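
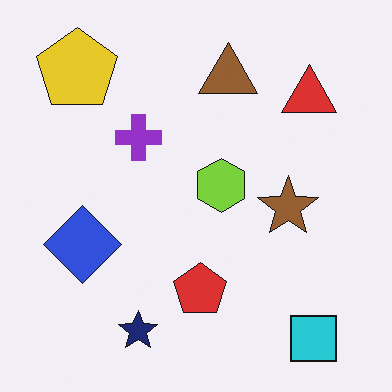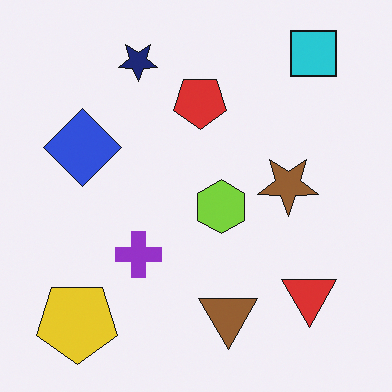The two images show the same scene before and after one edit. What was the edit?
Flipped vertically (top ↔ bottom).

The cyan square is in the bottom-right of the first image and the top-right of the second — shapes on opposite sides of the horizontal midline have swapped in a mirror flip.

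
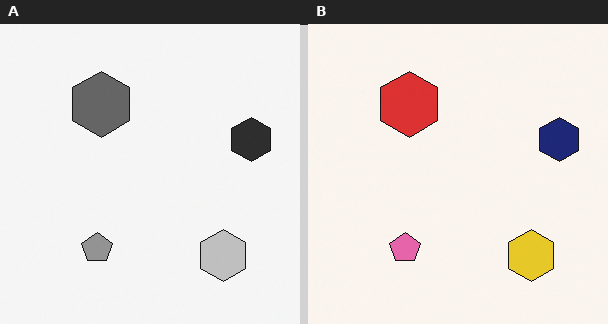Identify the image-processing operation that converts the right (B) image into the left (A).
The transformation is: converted to grayscale.

All color is removed — every shape is now a shade of grey.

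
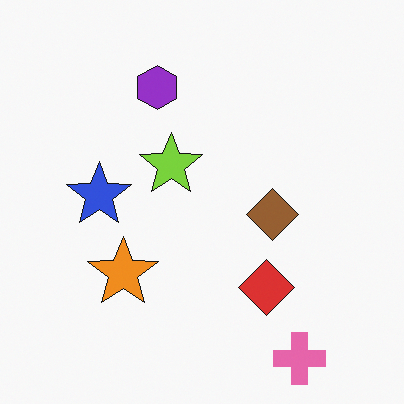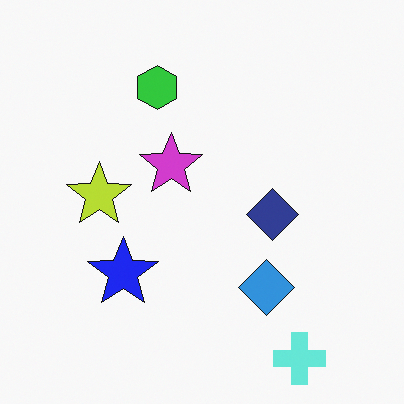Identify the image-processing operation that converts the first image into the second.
This is the original image hue-shifted through roughly half the color wheel.

Every shape's color has rotated by the same amount around the hue wheel — a uniform hue shift.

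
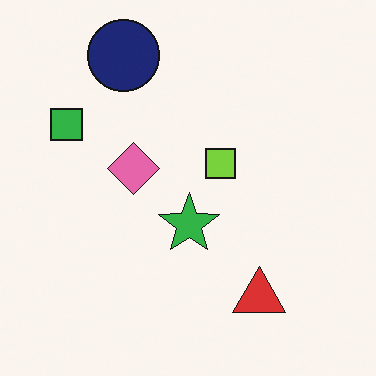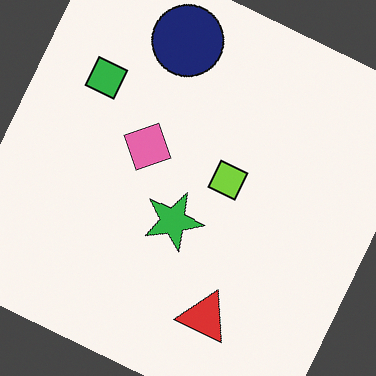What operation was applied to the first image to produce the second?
It was rotated clockwise by a clearly visible amount.

Every shape is tilted by the same angle and the image corners show triangular fill wedges — a whole-image rotation by a non-right angle.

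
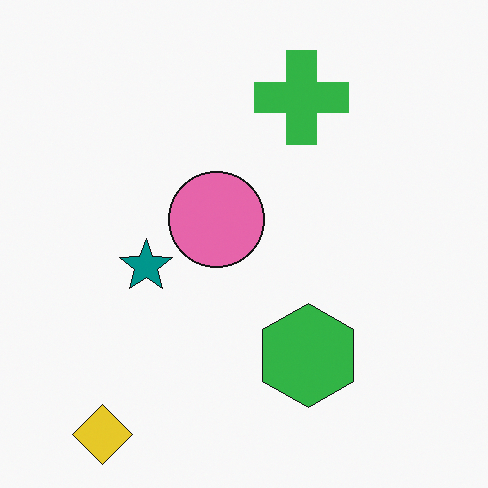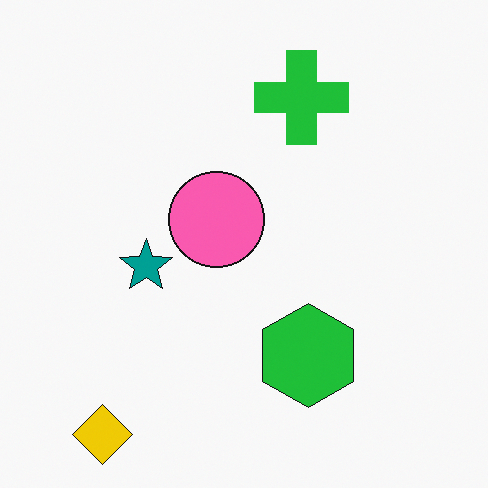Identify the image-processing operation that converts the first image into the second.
The image was slightly oversaturated.

All colors are more vivid — a global saturation change.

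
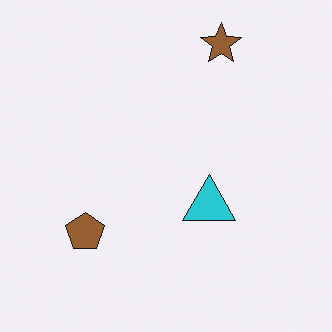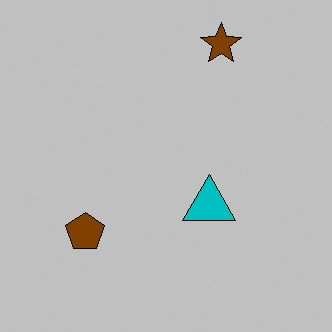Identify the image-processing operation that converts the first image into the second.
This is the original image aggressively posterized.

Each flat color has snapped to a coarser quantized level — most visibly, the near-white background has dropped to a flat grey.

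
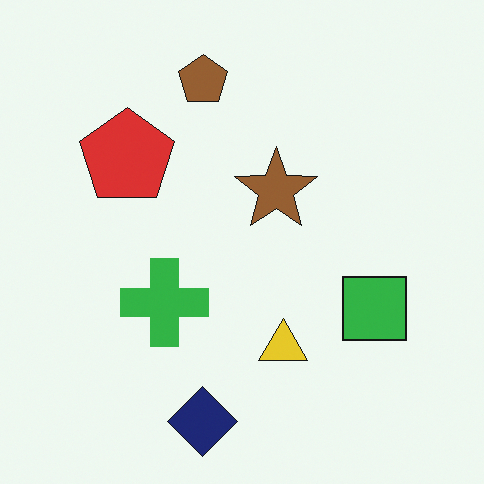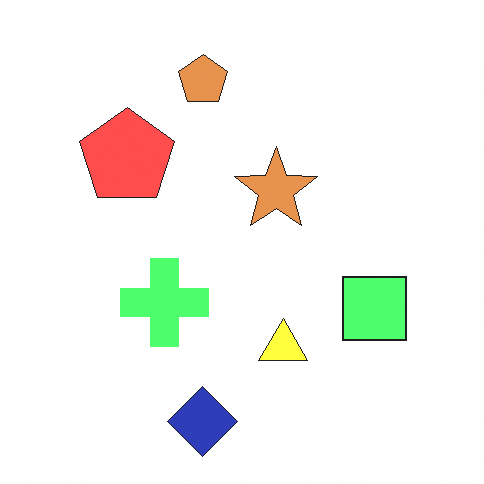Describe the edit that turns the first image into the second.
The second image is the first noticeably brightened.

Every pixel — background and shapes alike — is uniformly brightened.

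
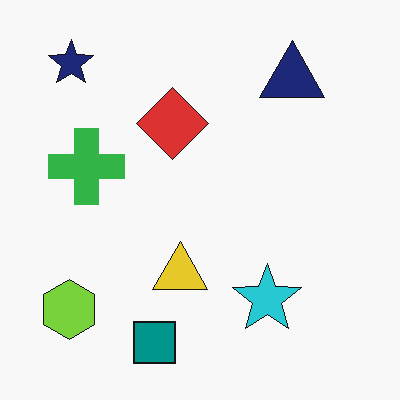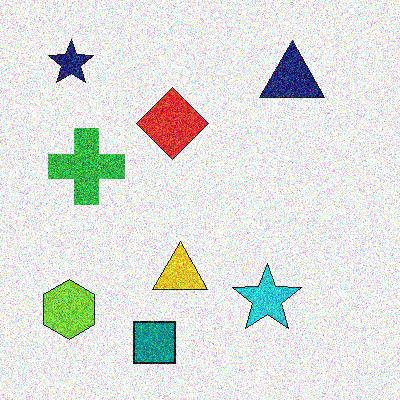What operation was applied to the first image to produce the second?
The second image is the first degraded with strong gaussian noise.

Random speckle covers the whole image, including the flat background.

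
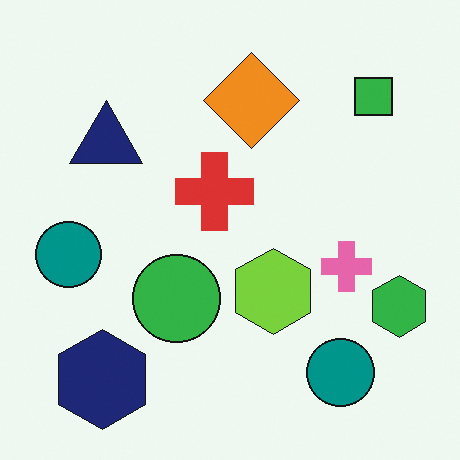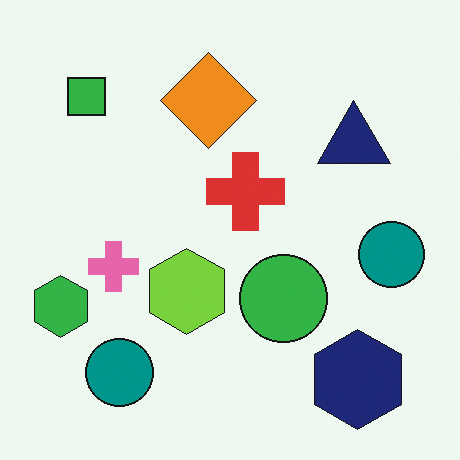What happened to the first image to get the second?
The image was flipped horizontally (left ↔ right).

The green hexagon is in the right of the first image and the left of the second — shapes on opposite sides of the vertical midline have swapped in a mirror flip.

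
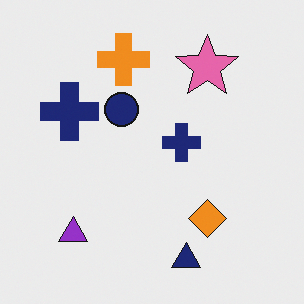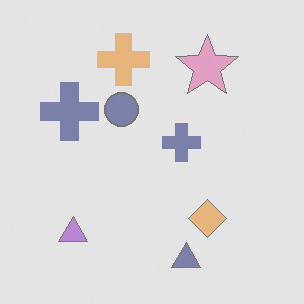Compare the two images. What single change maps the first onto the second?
The second image is the first given much lower contrast.

Tones are pushed toward mid-grey across the whole image — a global contrast change.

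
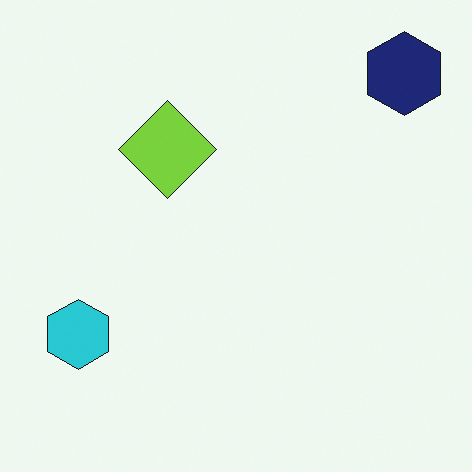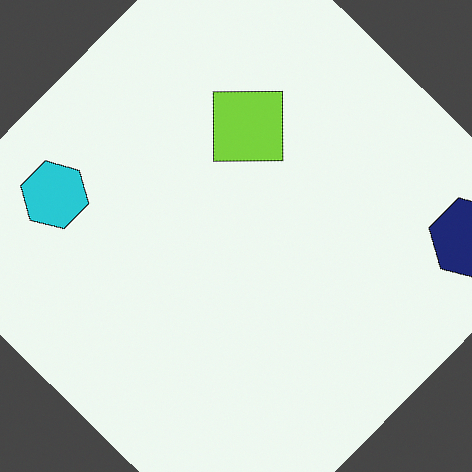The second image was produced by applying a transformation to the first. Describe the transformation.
Rotated clockwise by a large amount — several tens of degrees.

Every shape is tilted by the same angle and the image corners show triangular fill wedges — a whole-image rotation by a non-right angle.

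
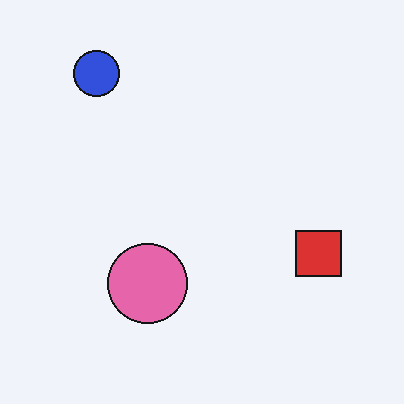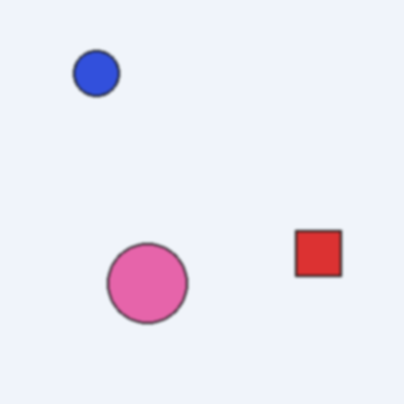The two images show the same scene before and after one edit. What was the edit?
The transformation is: slightly softened.

Shape edges and outlines are uniformly softened across the whole image.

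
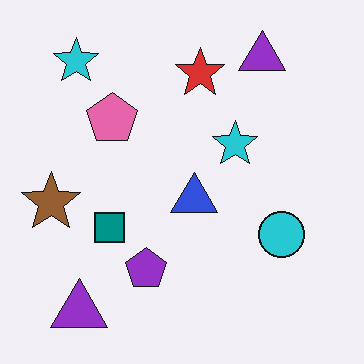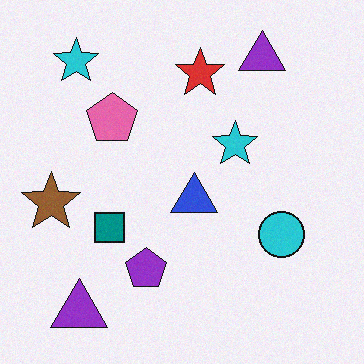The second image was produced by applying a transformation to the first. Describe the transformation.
Degraded with subtle gaussian noise.

Random speckle covers the whole image, including the flat background.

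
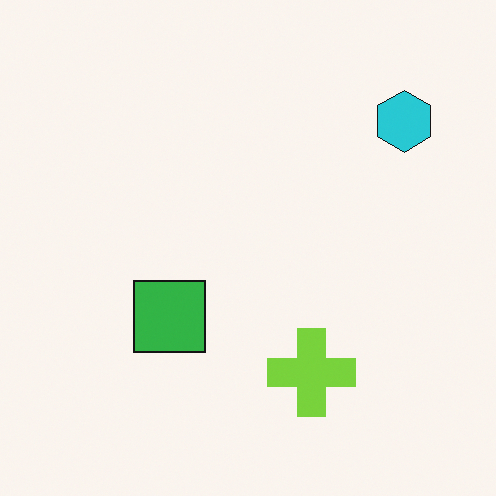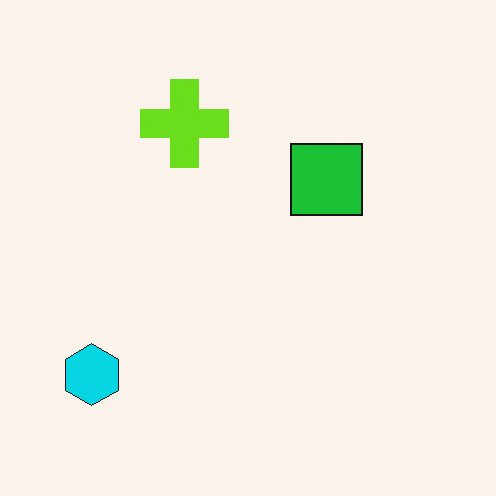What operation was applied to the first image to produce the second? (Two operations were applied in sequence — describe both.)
It was rotated 180°, then slightly oversaturated.

The cyan hexagon sits in the top-right of the first image and the bottom-left of the second — consistent with a whole-image 180° rotation. All colors are more vivid — a global saturation change.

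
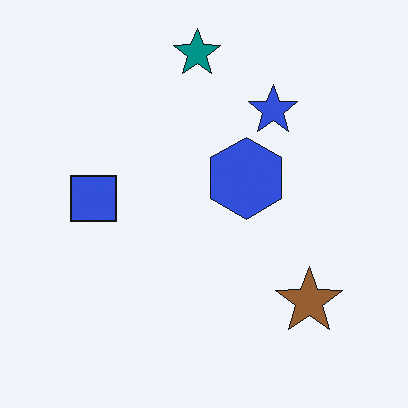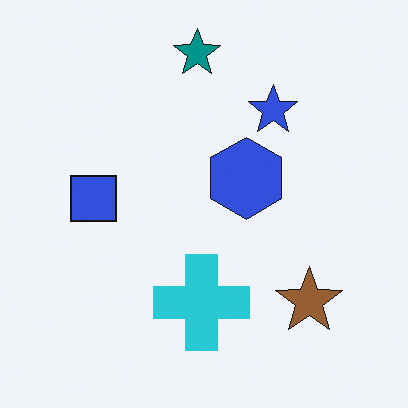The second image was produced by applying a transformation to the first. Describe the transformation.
This is the original image overlaid with an additional cyan cross.

A cyan cross appears in the second image that is absent from the first.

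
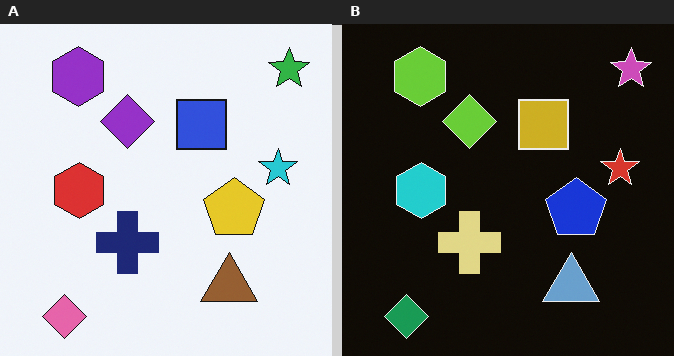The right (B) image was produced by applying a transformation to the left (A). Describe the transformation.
Color-inverted (negative).

The light background has become dark and every shape's color is its complement — a photographic negative.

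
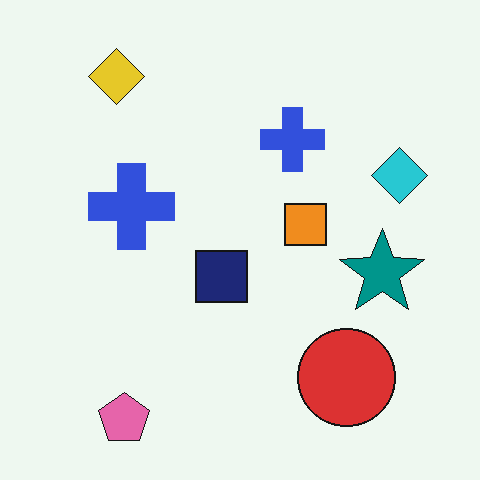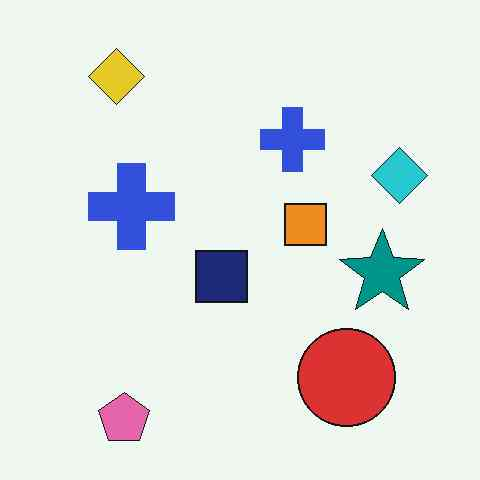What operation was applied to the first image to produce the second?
It was given moderate JPEG compression.

Blocky 8×8 compression artifacts appear around shape edges and the flat background shows ringing — characteristic JPEG degradation.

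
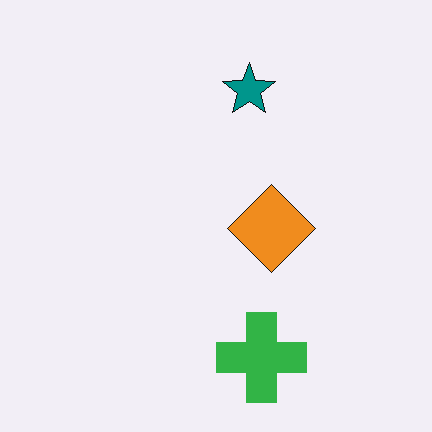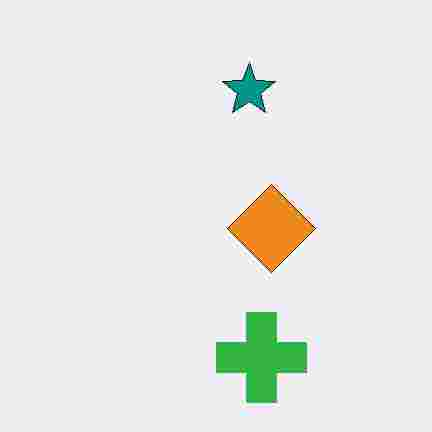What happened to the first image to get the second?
It was heavily JPEG-compressed with obvious blocking artifacts.

Blocky 8×8 compression artifacts appear around shape edges and the flat background shows ringing — characteristic JPEG degradation.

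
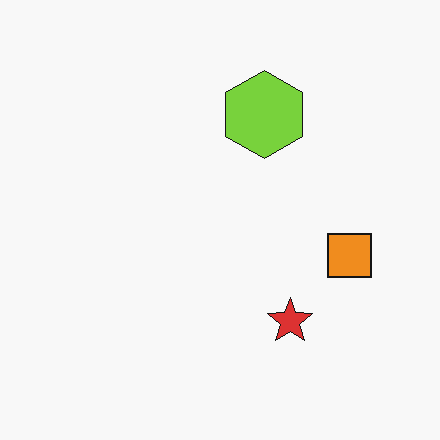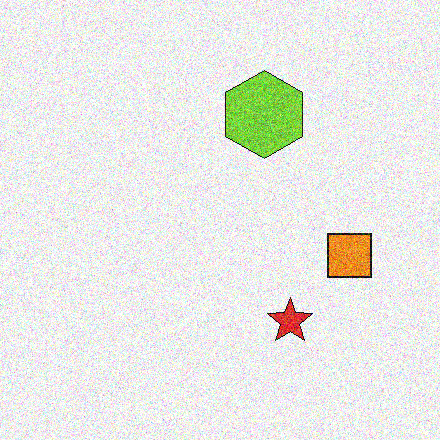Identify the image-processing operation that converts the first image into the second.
The transformation is: degraded with a thick layer of grain.

Random speckle covers the whole image, including the flat background.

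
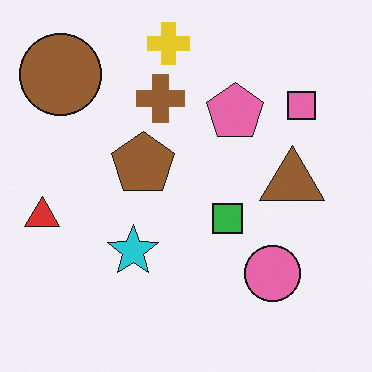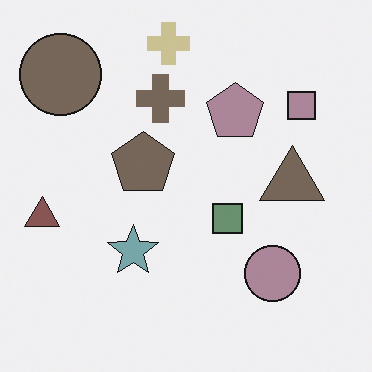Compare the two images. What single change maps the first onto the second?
It was heavily desaturated.

All colors are more muted and greyish — a global saturation change.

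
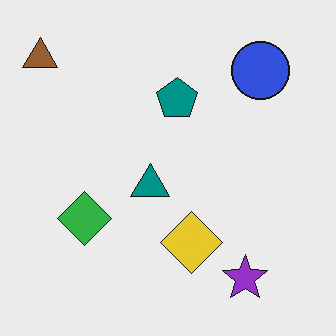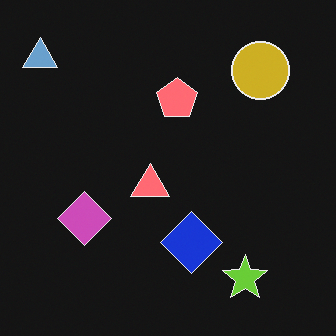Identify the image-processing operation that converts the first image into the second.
It was color-inverted (negative).

The light background has become dark and every shape's color is its complement — a photographic negative.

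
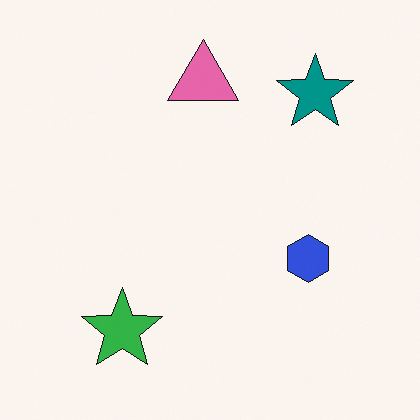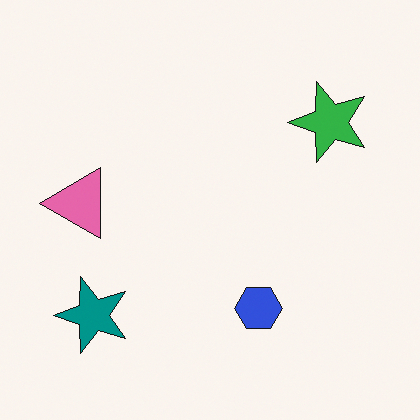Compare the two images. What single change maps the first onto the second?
The second image is the first transposed (reflected across the top-left ↔ bottom-right diagonal).

Shapes have swapped their row and column positions — what was in the top-right is now in the bottom-left — a diagonal reflection.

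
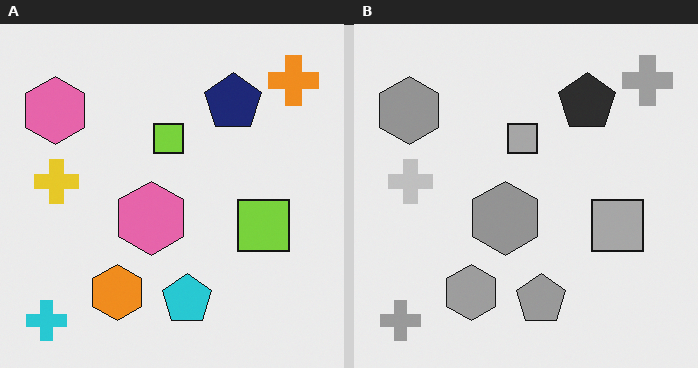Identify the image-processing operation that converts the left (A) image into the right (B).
The right (B) image is the left (A) converted to grayscale.

All color is removed — every shape is now a shade of grey.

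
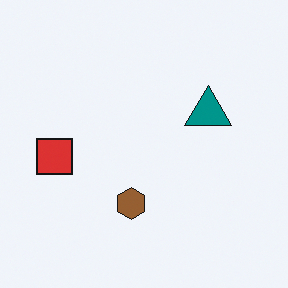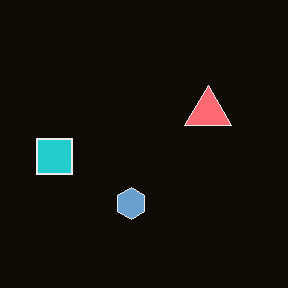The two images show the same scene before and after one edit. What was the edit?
The second image is the first color-inverted (negative).

The light background has become dark and every shape's color is its complement — a photographic negative.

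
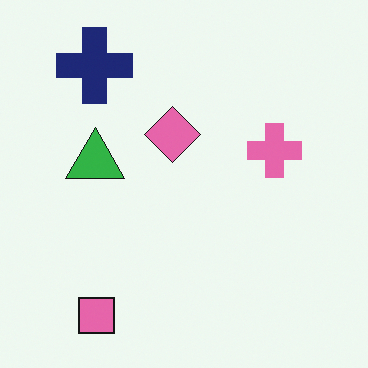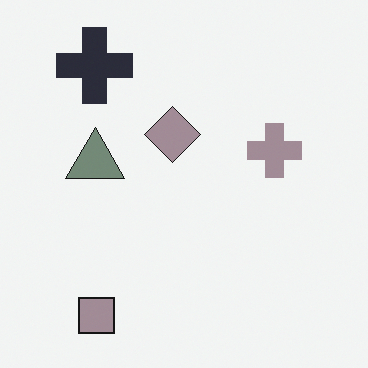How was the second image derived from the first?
The transformation is: heavily desaturated.

All colors are more muted and greyish — a global saturation change.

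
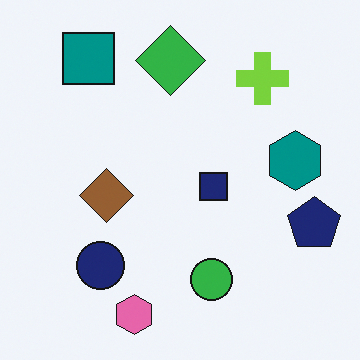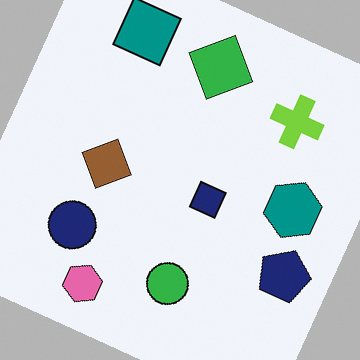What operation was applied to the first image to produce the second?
Rotated clockwise by a moderate amount.

Every shape is tilted by the same angle and the image corners show triangular fill wedges — a whole-image rotation by a non-right angle.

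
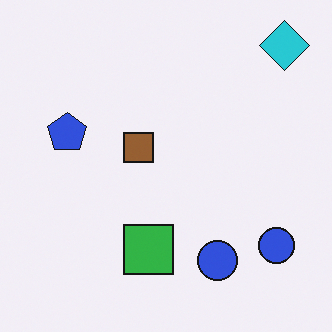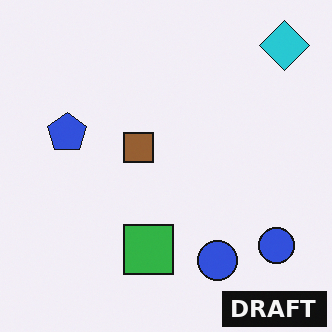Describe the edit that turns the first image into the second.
The image was watermarked with the text "DRAFT" in the lower-right corner.

A dark label reading "DRAFT" appears in the lower-right corner.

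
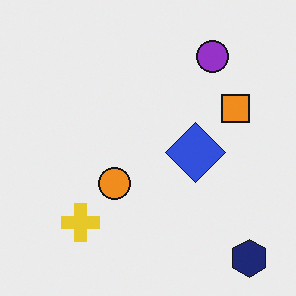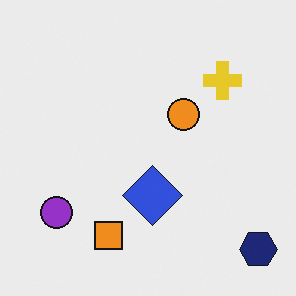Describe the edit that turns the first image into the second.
The second image is the first transposed (reflected across the top-left ↔ bottom-right diagonal).

Shapes have swapped their row and column positions — what was in the top-right is now in the bottom-left — a diagonal reflection.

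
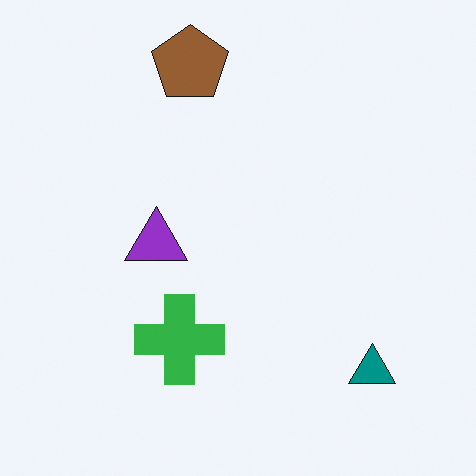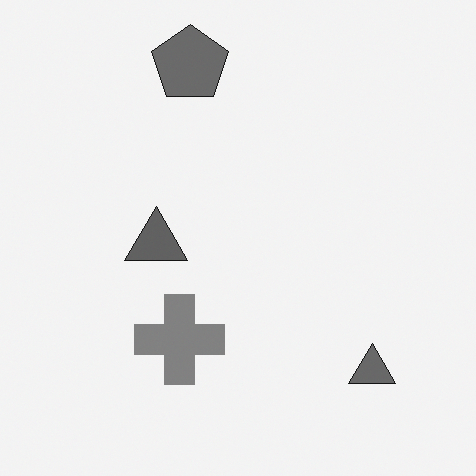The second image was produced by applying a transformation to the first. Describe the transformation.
The transformation is: converted to grayscale.

All color is removed — every shape is now a shade of grey.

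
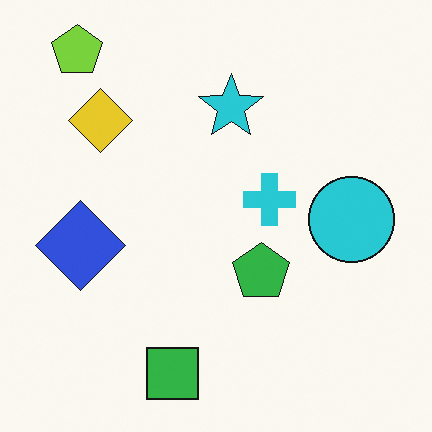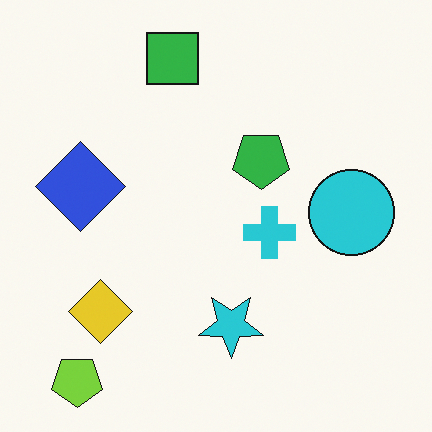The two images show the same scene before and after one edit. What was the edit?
It was flipped vertically (top ↔ bottom).

The lime pentagon is in the top-left of the first image and the bottom-left of the second — shapes on opposite sides of the horizontal midline have swapped in a mirror flip.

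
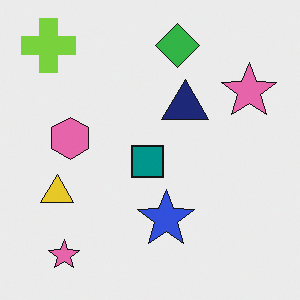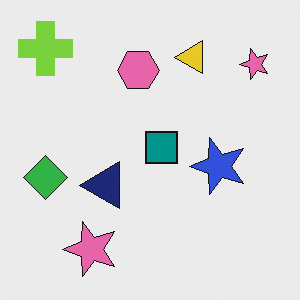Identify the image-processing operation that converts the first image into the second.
It was transposed (reflected across the top-left ↔ bottom-right diagonal).

Shapes have swapped their row and column positions — what was in the top-right is now in the bottom-left — a diagonal reflection.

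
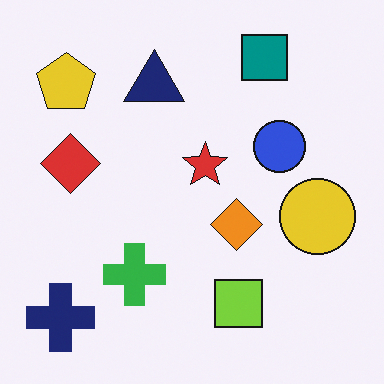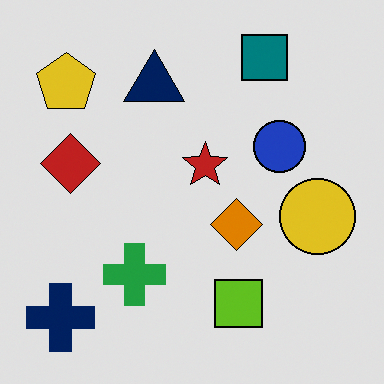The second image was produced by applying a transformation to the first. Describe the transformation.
The image was posterized to a reduced palette.

Each flat color has snapped to a coarser quantized level — most visibly, the near-white background has dropped to a flat grey.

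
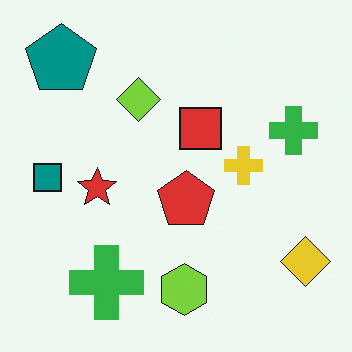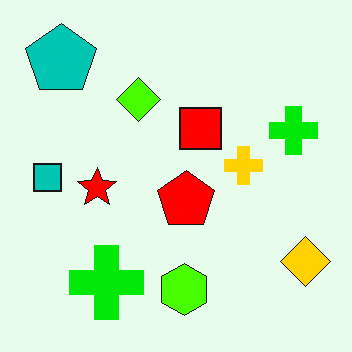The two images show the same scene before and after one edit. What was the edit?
The transformation is: made much more vivid (saturation change).

All colors are more vivid — a global saturation change.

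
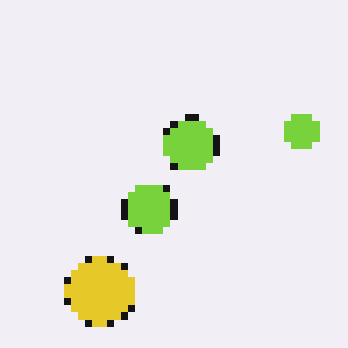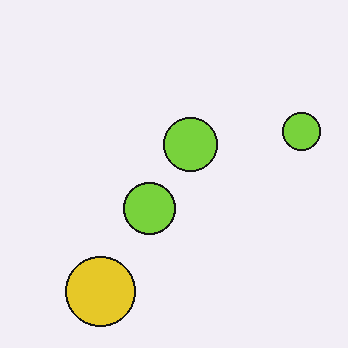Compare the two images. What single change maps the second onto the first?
The transformation is: pixelated into visible square blocks.

Shapes are reduced to large square blocks; fine edges and outlines are lost — a downscale-then-upscale (mosaic) effect.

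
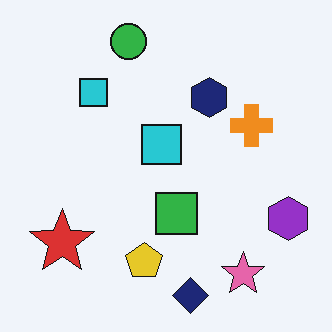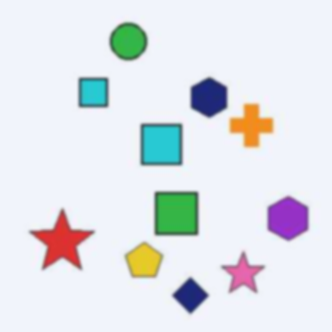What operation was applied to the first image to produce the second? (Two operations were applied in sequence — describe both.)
The image was given moderate JPEG compression, then given a subtle gaussian blur.

Blocky 8×8 compression artifacts appear around shape edges and the flat background shows ringing — characteristic JPEG degradation. Shape edges and outlines are uniformly softened across the whole image.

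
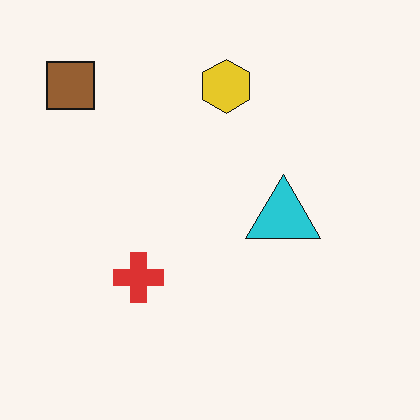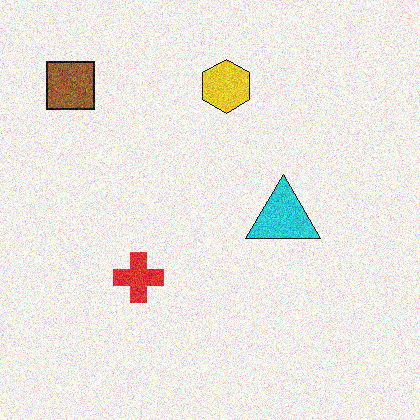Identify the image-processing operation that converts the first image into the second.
The second image is the first degraded with visible gaussian noise.

Random speckle covers the whole image, including the flat background.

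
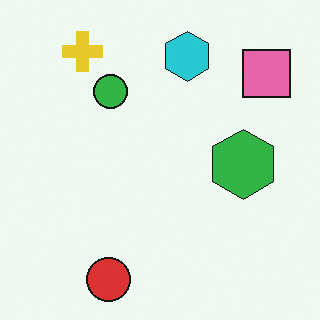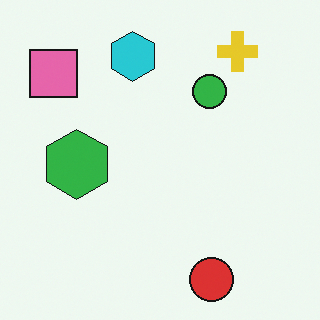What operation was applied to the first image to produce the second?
This is the original image flipped horizontally (left ↔ right).

The pink square is in the top-right of the first image and the top-left of the second — shapes on opposite sides of the vertical midline have swapped in a mirror flip.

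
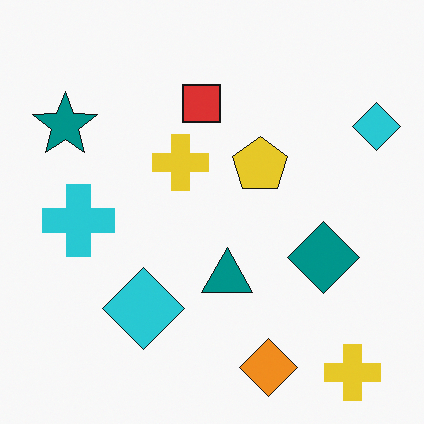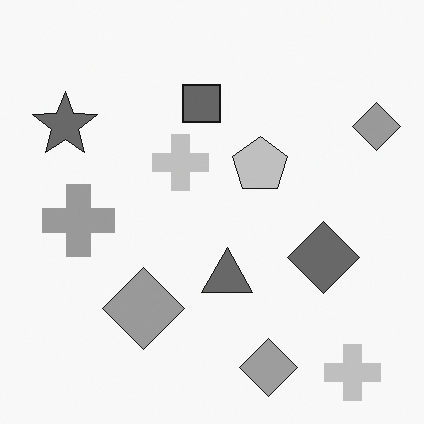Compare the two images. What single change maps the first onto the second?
The image was converted to grayscale.

All color is removed — every shape is now a shade of grey.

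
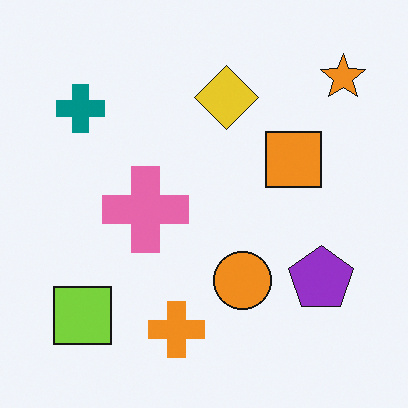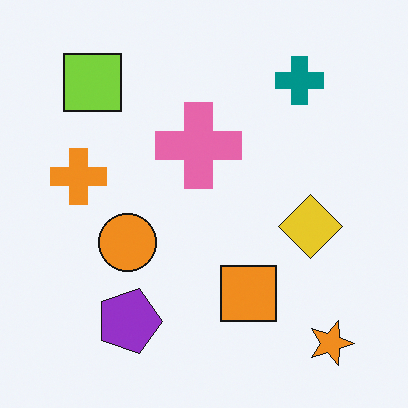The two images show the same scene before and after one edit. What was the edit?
This is the original image rotated 90° clockwise.

The orange star sits in the top-right of the first image and the bottom-right of the second — consistent with a whole-image 90° clockwise rotation.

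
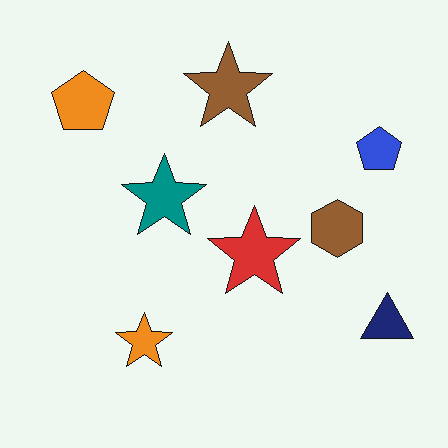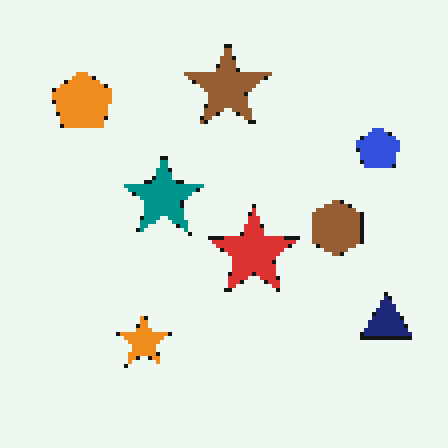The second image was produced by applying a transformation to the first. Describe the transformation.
The image was lightly pixelated (a mild mosaic effect).

Shapes are reduced to large square blocks; fine edges and outlines are lost — a downscale-then-upscale (mosaic) effect.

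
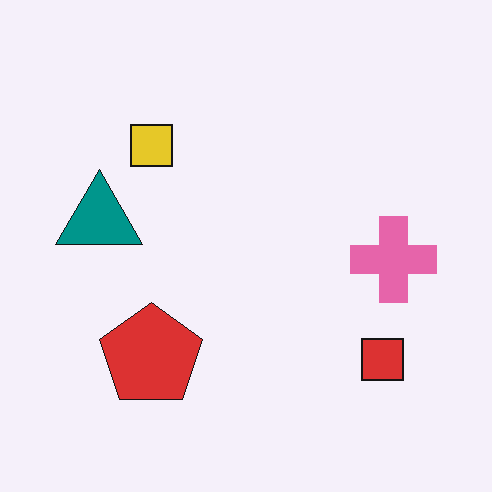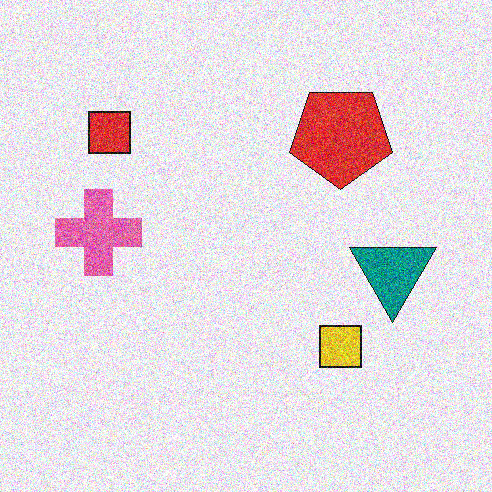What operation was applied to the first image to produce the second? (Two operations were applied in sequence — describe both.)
This is the original image rotated 180°, then degraded with a thick layer of grain.

The red square sits in the bottom-right of the first image and the top-left of the second — consistent with a whole-image 180° rotation. Random speckle covers the whole image, including the flat background.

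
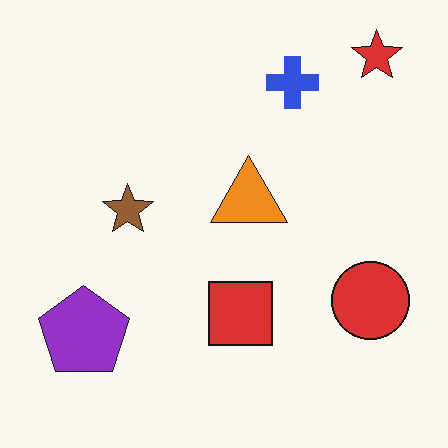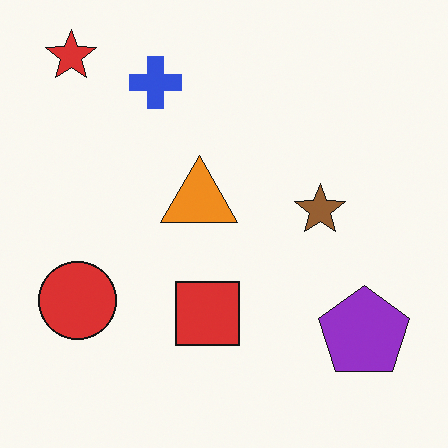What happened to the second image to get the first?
Flipped horizontally (left ↔ right).

The red star is in the top-left of the second image and the top-right of the first — shapes on opposite sides of the vertical midline have swapped in a mirror flip.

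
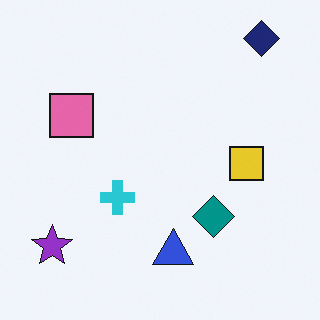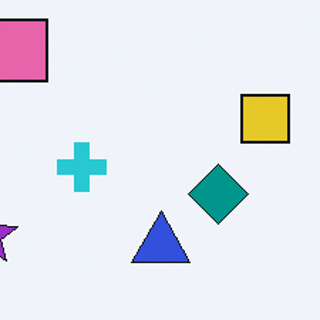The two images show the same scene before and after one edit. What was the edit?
The second image is the first cropped to a modestly smaller region and rescaled.

The visible shapes are larger and the field of view is narrower; shapes near the original edges may be partly or wholly outside the frame — a crop-and-rescale.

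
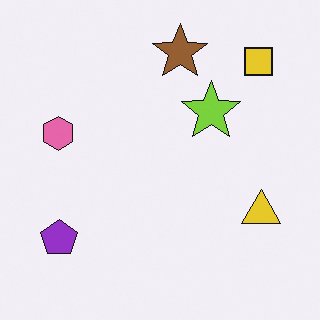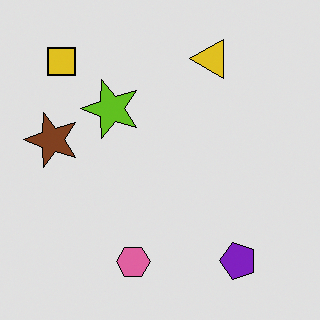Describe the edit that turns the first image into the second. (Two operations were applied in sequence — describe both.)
The image was rotated 90° counter-clockwise, then posterized to a reduced palette.

The yellow square sits in the top-right of the first image and the top-left of the second — consistent with a whole-image 90° counter-clockwise rotation. Each flat color has snapped to a coarser quantized level — most visibly, the near-white background has dropped to a flat grey.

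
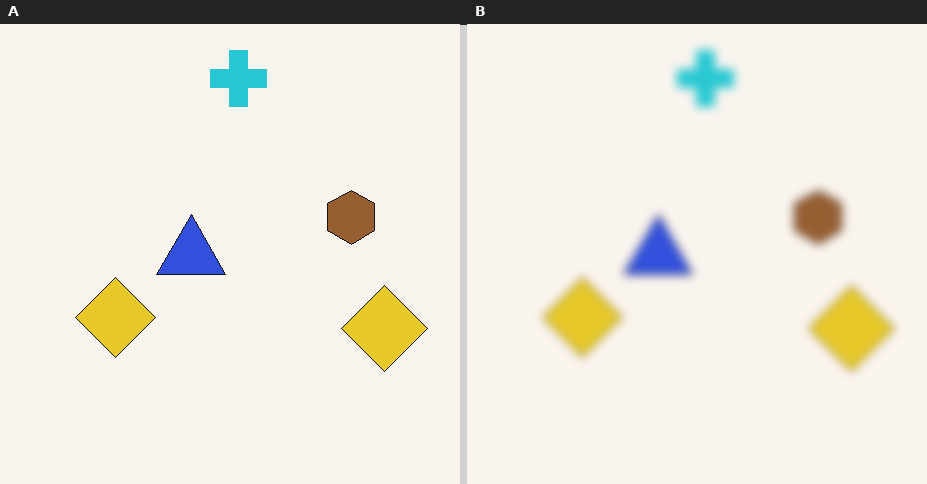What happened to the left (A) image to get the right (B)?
This is the original image noticeably gaussian-blurred.

Shape edges and outlines are uniformly softened across the whole image.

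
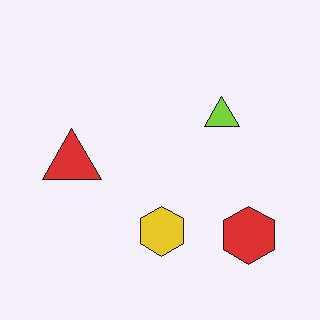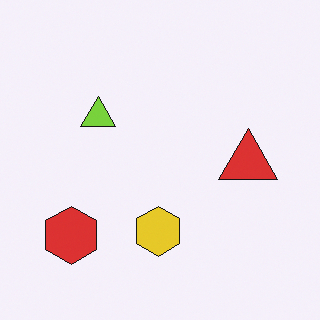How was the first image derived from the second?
The first image is the second flipped horizontally (left ↔ right).

The red hexagon is in the bottom-left of the second image and the bottom-right of the first — shapes on opposite sides of the vertical midline have swapped in a mirror flip.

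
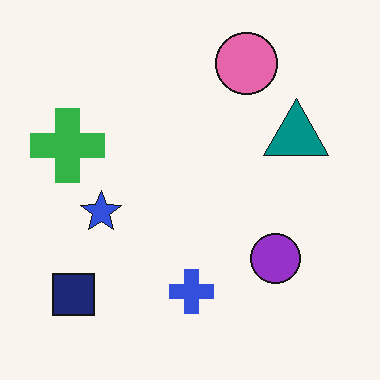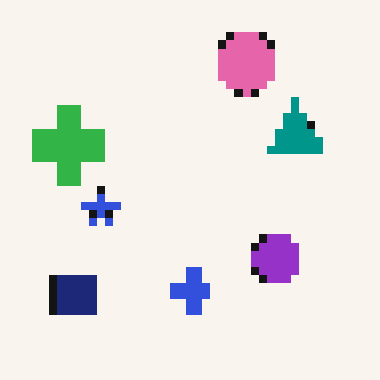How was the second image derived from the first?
The second image is the first pixelated into visible square blocks.

Shapes are reduced to large square blocks; fine edges and outlines are lost — a downscale-then-upscale (mosaic) effect.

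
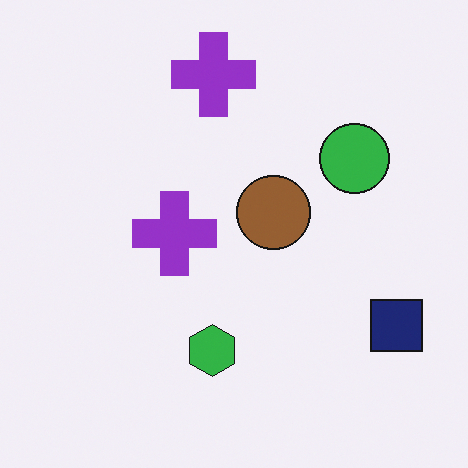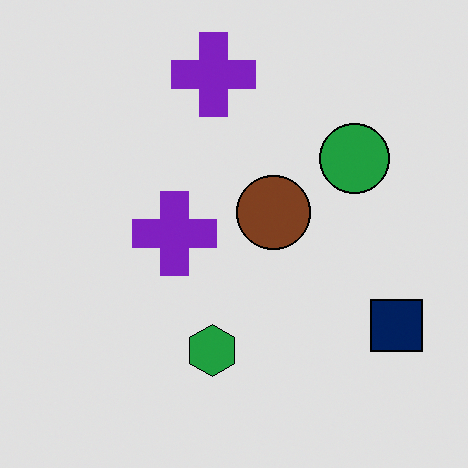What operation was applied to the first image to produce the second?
The transformation is: posterized to a reduced palette.

Each flat color has snapped to a coarser quantized level — most visibly, the near-white background has dropped to a flat grey.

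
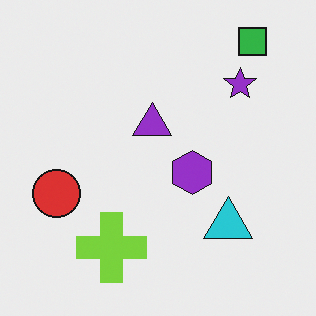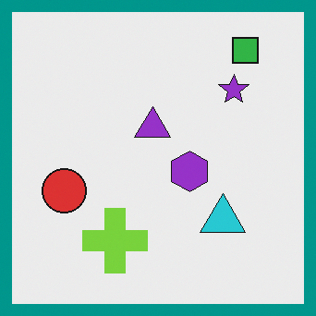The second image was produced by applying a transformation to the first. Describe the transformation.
It was framed with a teal border.

A solid teal frame runs around the edge of the second image, with the content slightly shrunk inside it.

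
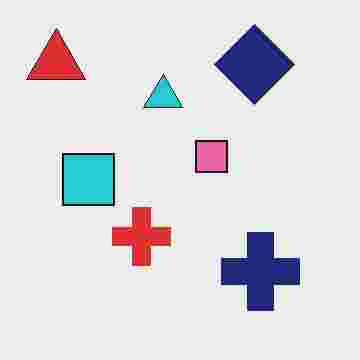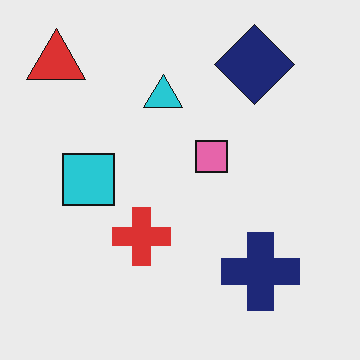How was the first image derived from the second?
The image was heavily JPEG-compressed with obvious blocking artifacts.

Blocky 8×8 compression artifacts appear around shape edges and the flat background shows ringing — characteristic JPEG degradation.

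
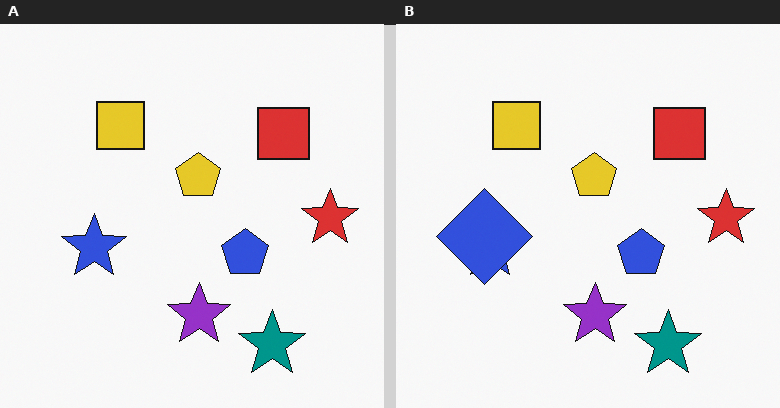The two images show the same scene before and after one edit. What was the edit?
The transformation is: overlaid with an additional blue diamond.

A blue diamond appears in the right (B) image that is absent from the left (A).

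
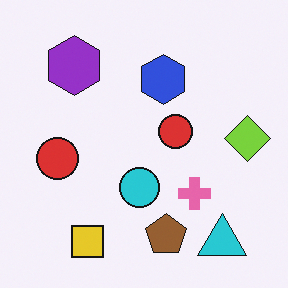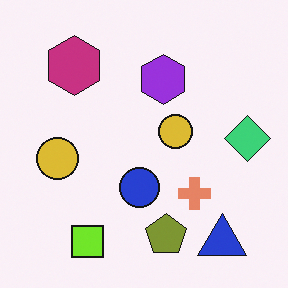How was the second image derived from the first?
The image was hue-shifted slightly.

Every shape's color has rotated by the same amount around the hue wheel — a uniform hue shift.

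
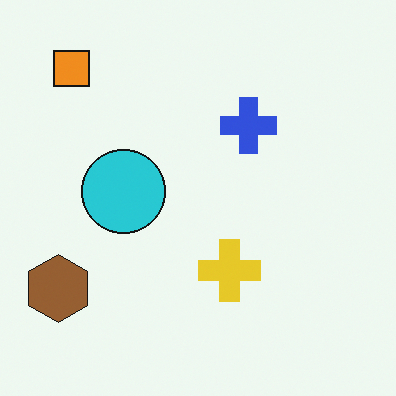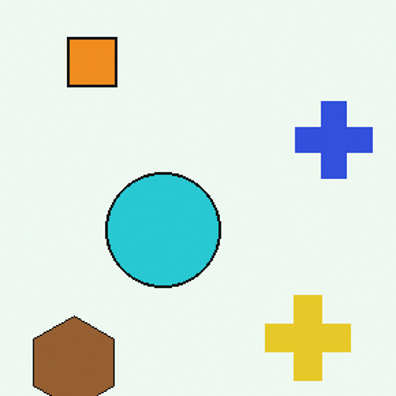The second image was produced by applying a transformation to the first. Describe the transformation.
Cropped slightly and scaled back up.

The visible shapes are larger and the field of view is narrower; shapes near the original edges may be partly or wholly outside the frame — a crop-and-rescale.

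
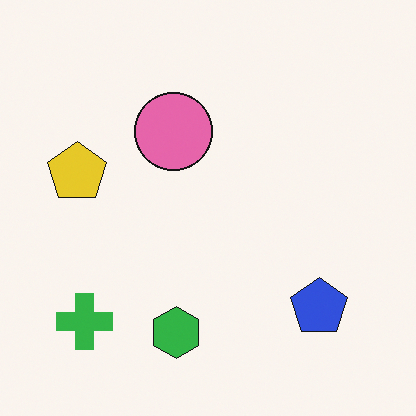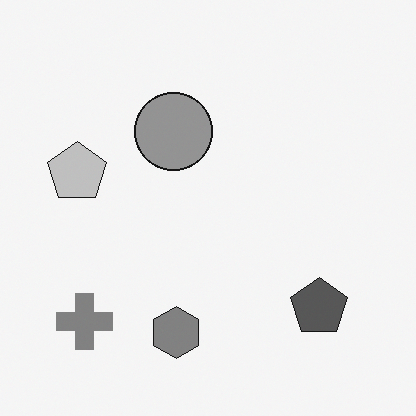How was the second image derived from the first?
The image was converted to grayscale.

All color is removed — every shape is now a shade of grey.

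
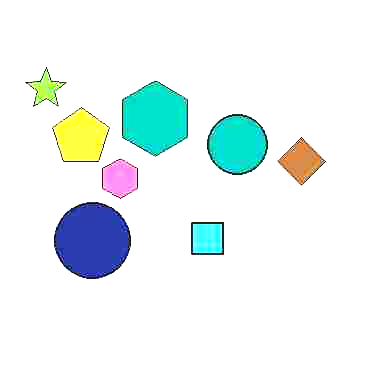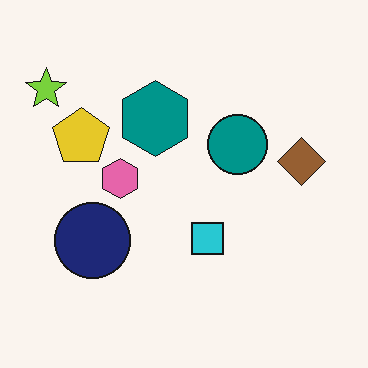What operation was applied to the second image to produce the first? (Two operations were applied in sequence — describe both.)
The image was degraded with heavy JPEG compression, then substantially brightened.

Blocky 8×8 compression artifacts appear around shape edges and the flat background shows ringing — characteristic JPEG degradation. Every pixel — background and shapes alike — is uniformly brightened.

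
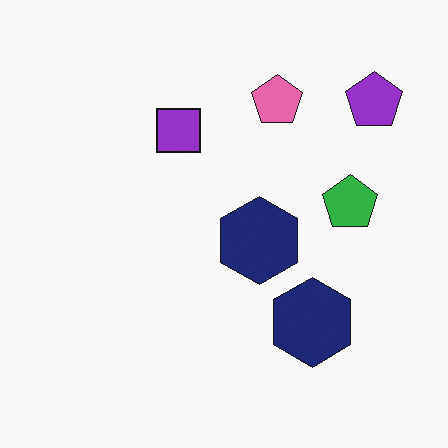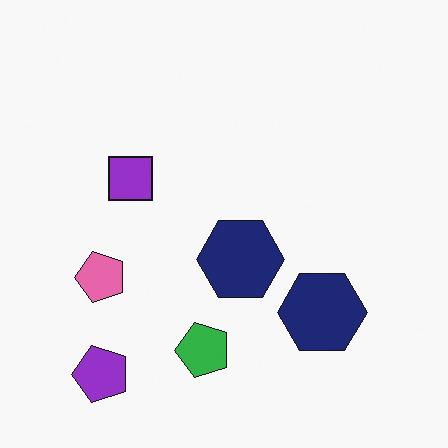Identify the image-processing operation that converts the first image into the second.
It was transposed (reflected across the top-left ↔ bottom-right diagonal).

Shapes have swapped their row and column positions — what was in the top-right is now in the bottom-left — a diagonal reflection.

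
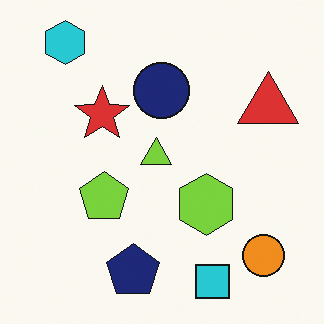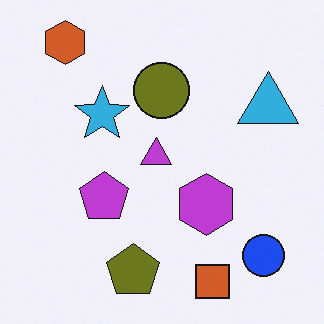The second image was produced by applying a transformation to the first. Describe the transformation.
The image was hue-shifted by a large amount.

Every shape's color has rotated by the same amount around the hue wheel — a uniform hue shift.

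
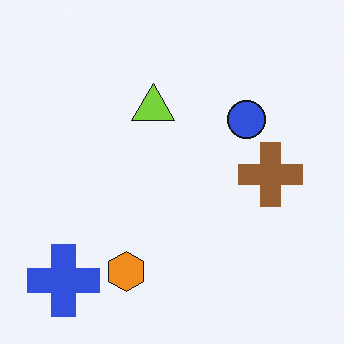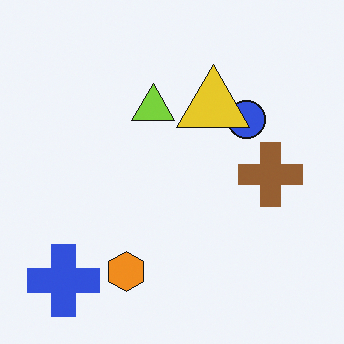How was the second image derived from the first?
It was overlaid with an additional yellow triangle.

A yellow triangle appears in the second image that is absent from the first.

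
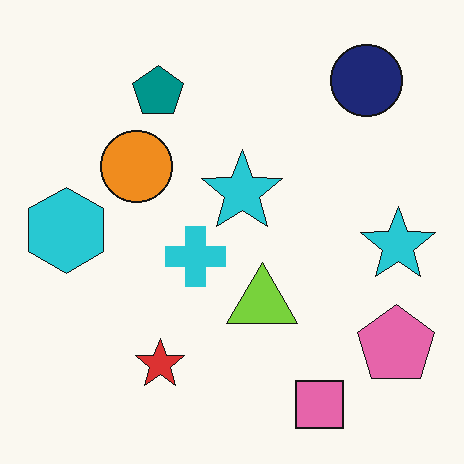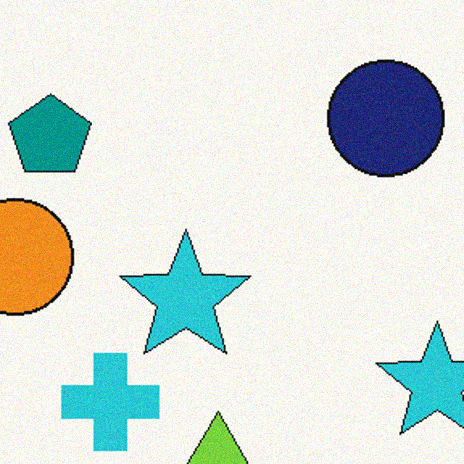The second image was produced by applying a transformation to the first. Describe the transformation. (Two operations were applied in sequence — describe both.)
This is the original image cropped to a modestly smaller region and rescaled, then degraded with light additive noise.

The visible shapes are larger and the field of view is narrower; shapes near the original edges may be partly or wholly outside the frame — a crop-and-rescale. Random speckle covers the whole image, including the flat background.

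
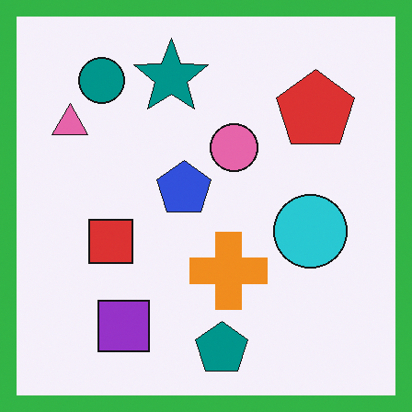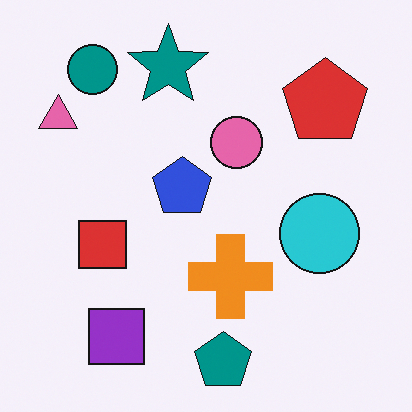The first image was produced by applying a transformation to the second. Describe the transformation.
This is the original image framed with a green border.

A solid green frame runs around the edge of the first image, with the content slightly shrunk inside it.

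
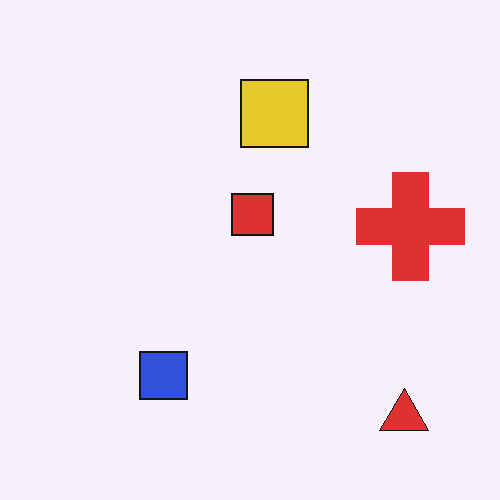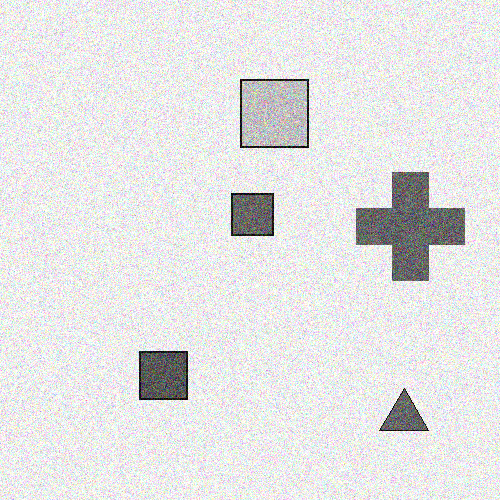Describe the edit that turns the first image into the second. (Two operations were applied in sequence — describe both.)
It was converted to grayscale, then degraded with heavy additive noise.

All color is removed — every shape is now a shade of grey. Random speckle covers the whole image, including the flat background.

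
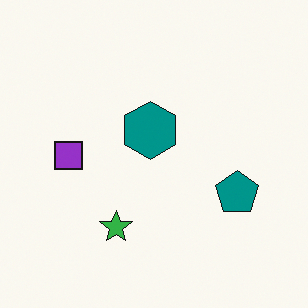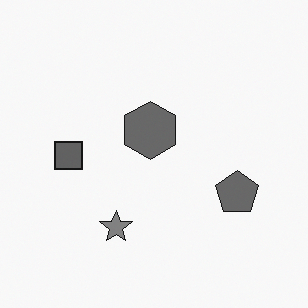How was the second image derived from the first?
The transformation is: converted to grayscale.

All color is removed — every shape is now a shade of grey.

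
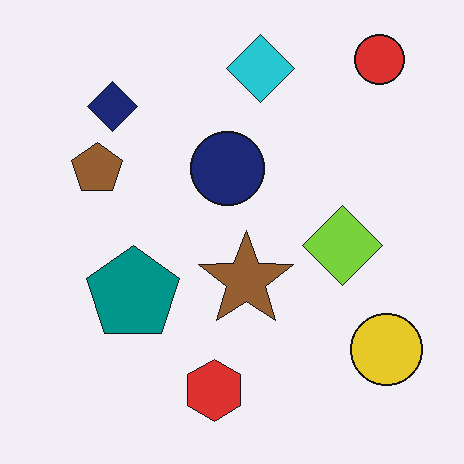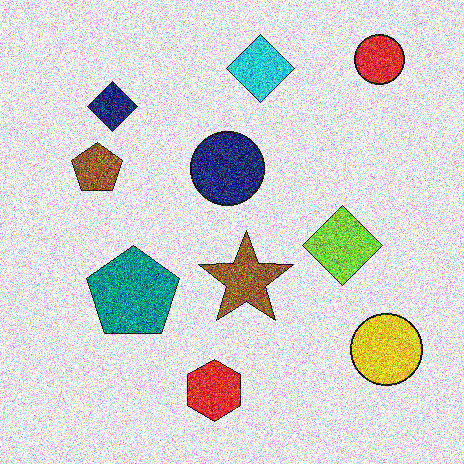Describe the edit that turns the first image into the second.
This is the original image degraded with a thick layer of grain.

Random speckle covers the whole image, including the flat background.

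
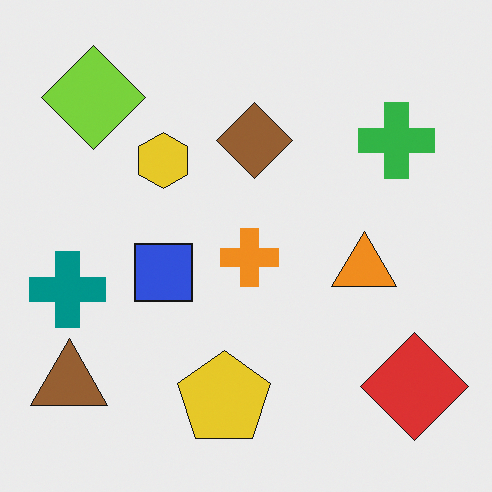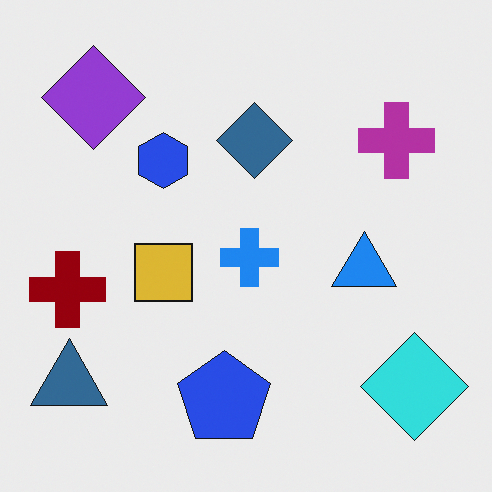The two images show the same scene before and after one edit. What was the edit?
It was hue-shifted by a large amount.

Every shape's color has rotated by the same amount around the hue wheel — a uniform hue shift.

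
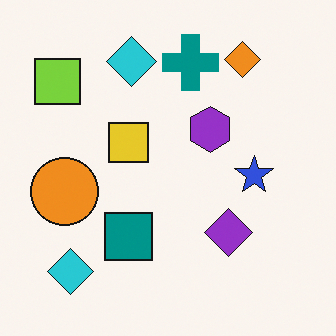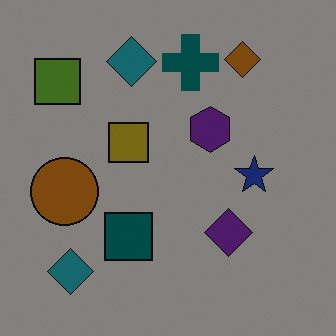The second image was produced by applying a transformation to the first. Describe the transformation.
This is the original image substantially darkened.

Every pixel — background and shapes alike — is uniformly darkened.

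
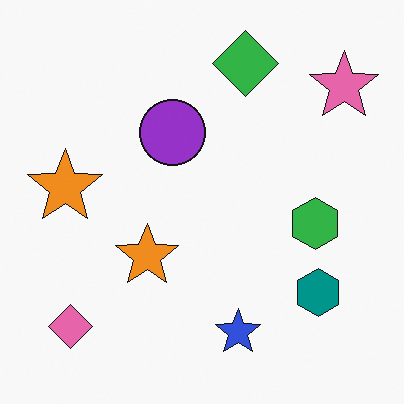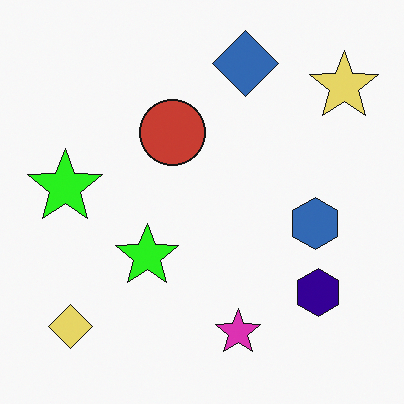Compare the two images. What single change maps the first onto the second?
The second image is the first hue-shifted by a moderate amount.

Every shape's color has rotated by the same amount around the hue wheel — a uniform hue shift.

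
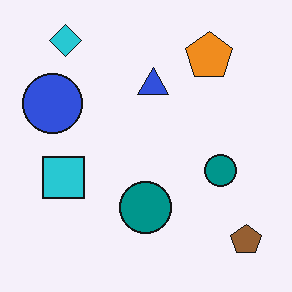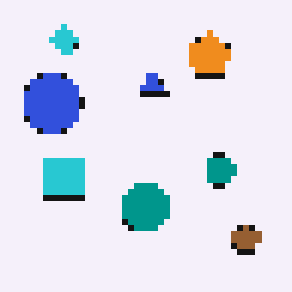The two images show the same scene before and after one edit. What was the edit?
The transformation is: pixelated into visible square blocks.

Shapes are reduced to large square blocks; fine edges and outlines are lost — a downscale-then-upscale (mosaic) effect.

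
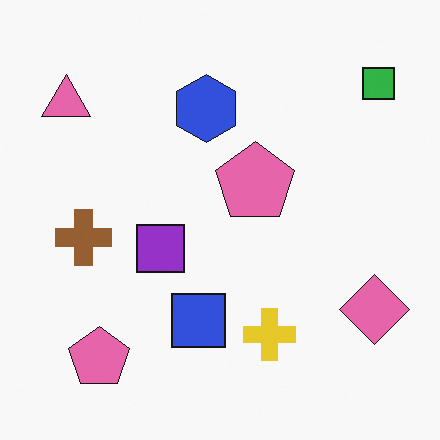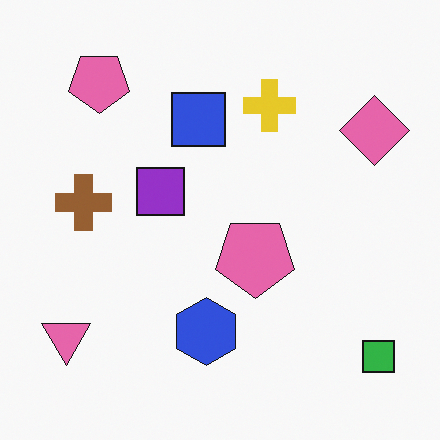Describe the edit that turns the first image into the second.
It was flipped vertically (top ↔ bottom).

The green square is in the top-right of the first image and the bottom-right of the second — shapes on opposite sides of the horizontal midline have swapped in a mirror flip.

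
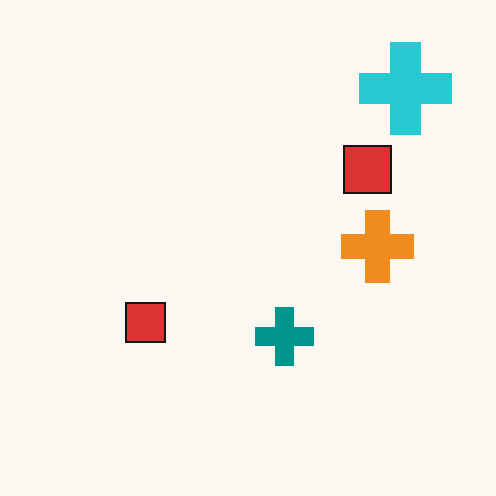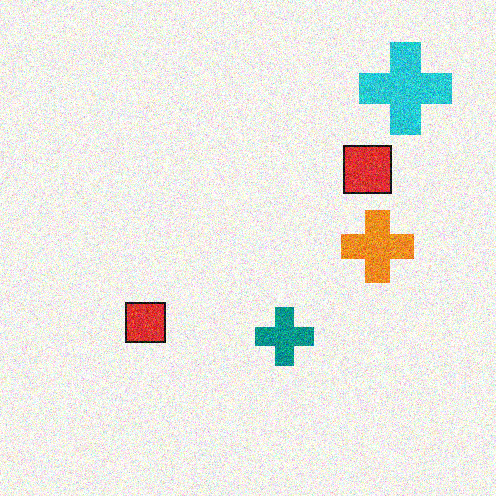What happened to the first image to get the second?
Degraded with moderate additive noise.

Random speckle covers the whole image, including the flat background.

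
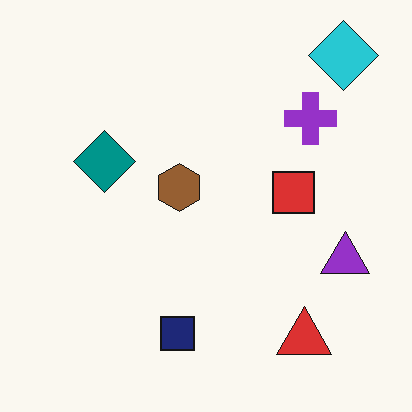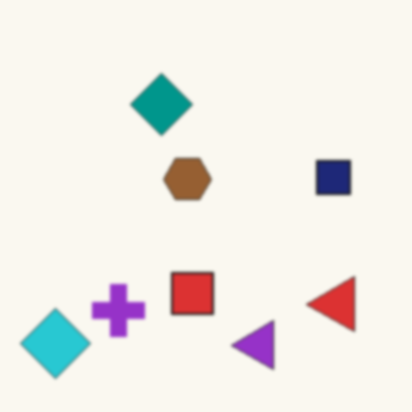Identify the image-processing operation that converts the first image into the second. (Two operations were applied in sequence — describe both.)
The second image is the first given a subtle gaussian blur, then transposed (reflected across the top-left ↔ bottom-right diagonal).

Shape edges and outlines are uniformly softened across the whole image. Shapes have swapped their row and column positions — what was in the top-right is now in the bottom-left — a diagonal reflection.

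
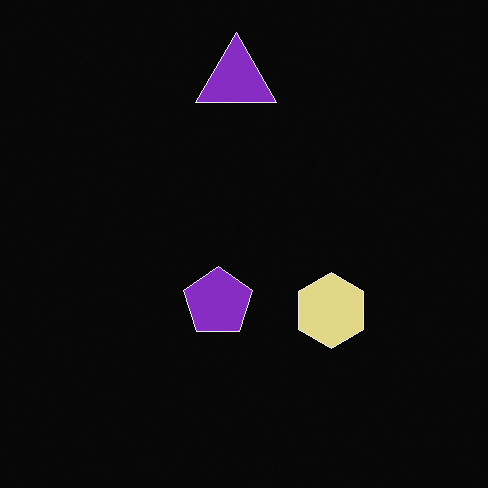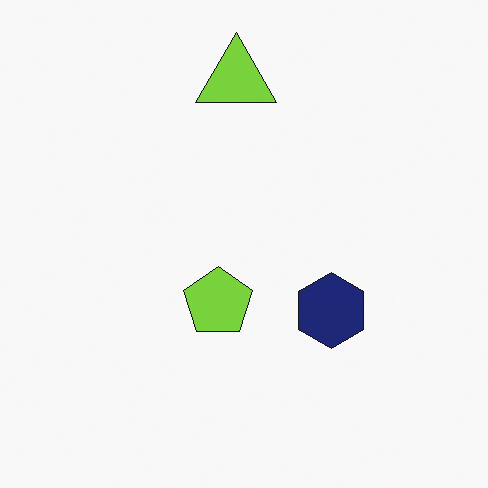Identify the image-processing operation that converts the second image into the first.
Color-inverted (negative).

The light background has become dark and every shape's color is its complement — a photographic negative.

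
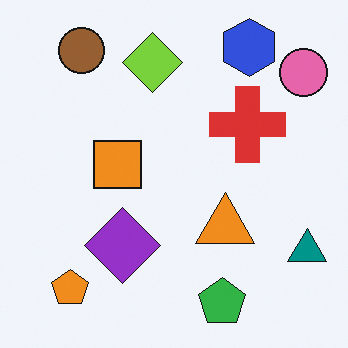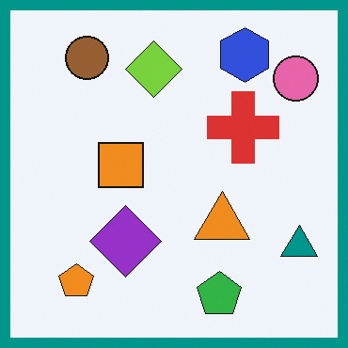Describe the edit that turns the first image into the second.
It was framed with a teal border.

A solid teal frame runs around the edge of the second image, with the content slightly shrunk inside it.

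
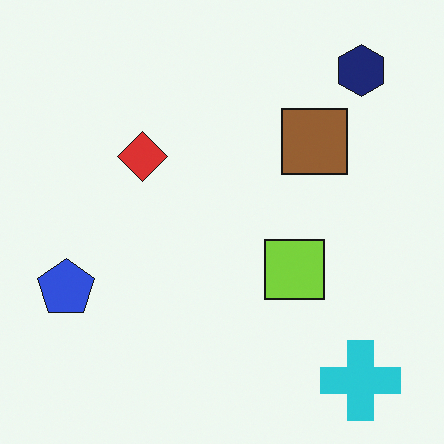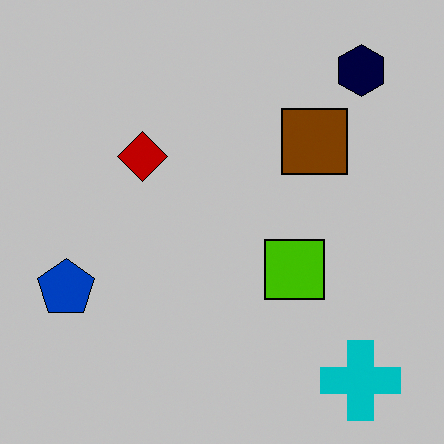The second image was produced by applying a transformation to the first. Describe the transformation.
It was aggressively posterized.

Each flat color has snapped to a coarser quantized level — most visibly, the near-white background has dropped to a flat grey.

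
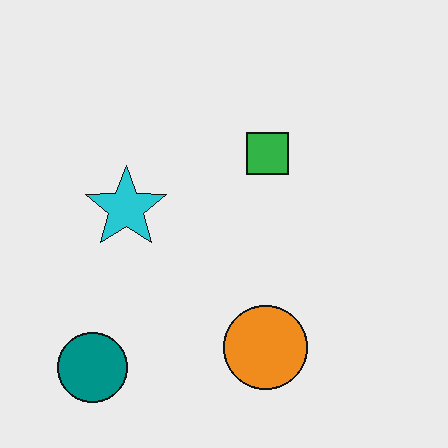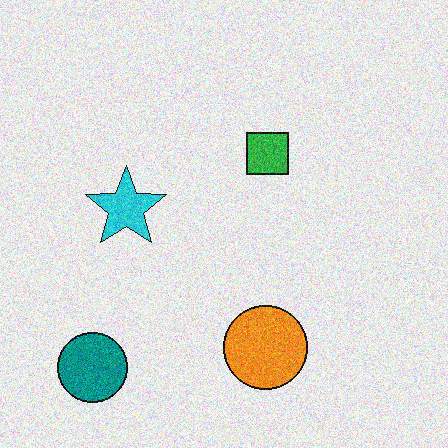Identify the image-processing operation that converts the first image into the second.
The image was degraded with moderate additive noise.

Random speckle covers the whole image, including the flat background.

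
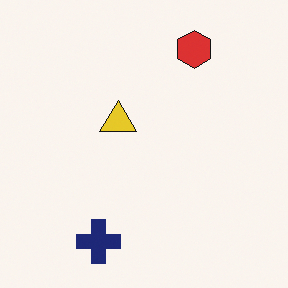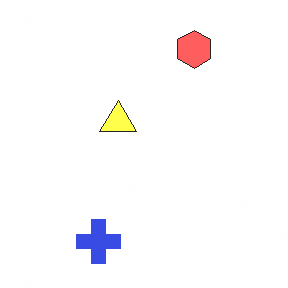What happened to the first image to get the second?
The transformation is: brightened a lot.

Every pixel — background and shapes alike — is uniformly brightened.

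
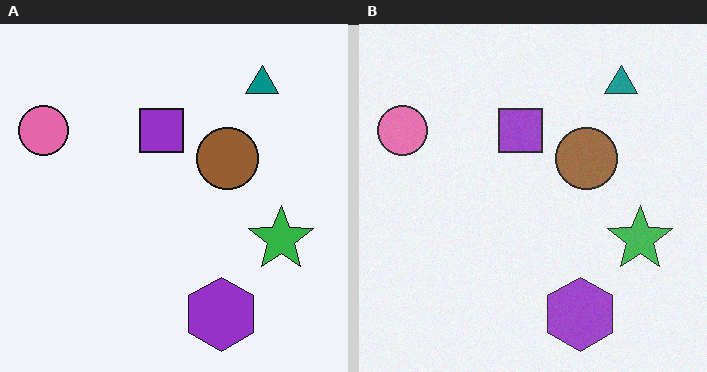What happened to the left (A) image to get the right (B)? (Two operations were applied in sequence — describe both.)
The transformation is: degraded with light additive noise, then given slightly reduced contrast.

Random speckle covers the whole image, including the flat background. Tones are pushed toward mid-grey across the whole image — a global contrast change.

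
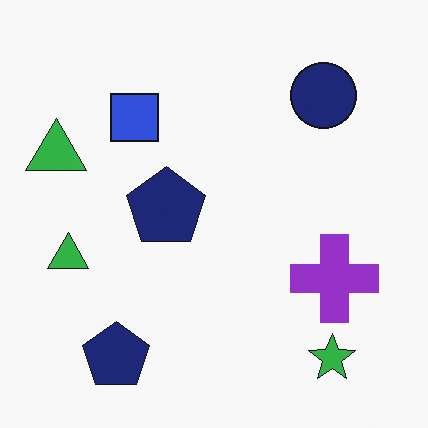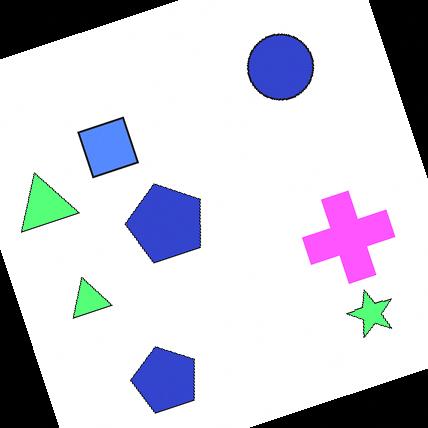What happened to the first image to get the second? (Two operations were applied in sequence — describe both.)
Noticeably brightened, then rotated counter-clockwise by a clearly visible amount.

Every pixel — background and shapes alike — is uniformly brightened. Every shape is tilted by the same angle and the image corners show triangular fill wedges — a whole-image rotation by a non-right angle.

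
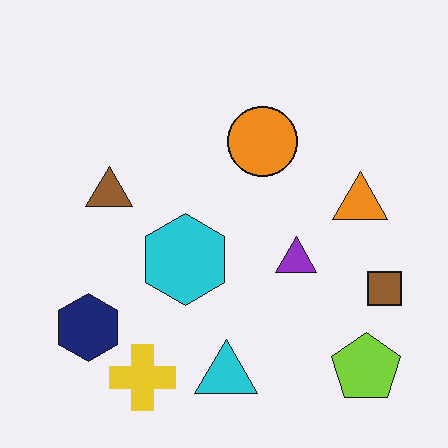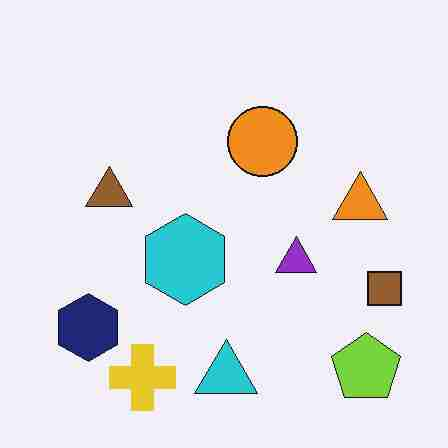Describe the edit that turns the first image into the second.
The image was degraded with heavy JPEG compression.

Blocky 8×8 compression artifacts appear around shape edges and the flat background shows ringing — characteristic JPEG degradation.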